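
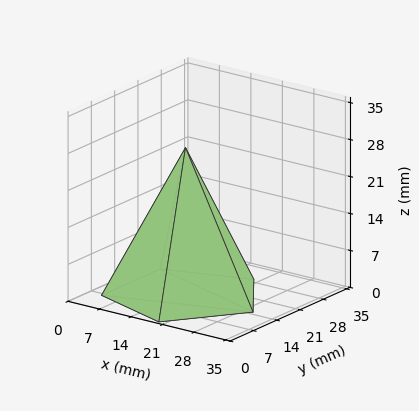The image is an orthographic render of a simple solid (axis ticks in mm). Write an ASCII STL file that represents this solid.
Reading the render: the shape is a regular 5-sided pyramid, base circumscribed radius ≈ 15 mm, apex at z ≈ 28 mm (dimensions read to the nearest mm from the axis ticks). For the STL, each face is triangulated and given an outward normal.

solid part
  facet normal 0.0000 0.0000 -1.0000
    outer loop
      vertex 2.865 23.817 0.000
      vertex 19.635 29.266 0.000
      vertex 30.000 15.000 0.000
    endloop
  endfacet
  facet normal 0.0000 0.0000 -1.0000
    outer loop
      vertex 2.865 6.183 0.000
      vertex 2.865 23.817 0.000
      vertex 30.000 15.000 0.000
    endloop
  endfacet
  facet normal 0.0000 0.0000 -1.0000
    outer loop
      vertex 19.635 0.734 0.000
      vertex 2.865 6.183 0.000
      vertex 30.000 15.000 0.000
    endloop
  endfacet
  facet normal 0.7423 0.5393 0.3977
    outer loop
      vertex 30.000 15.000 0.000
      vertex 19.635 29.266 0.000
      vertex 15.000 15.000 28.000
    endloop
  endfacet
  facet normal -0.2835 0.8726 0.3977
    outer loop
      vertex 19.635 29.266 0.000
      vertex 2.865 23.817 0.000
      vertex 15.000 15.000 28.000
    endloop
  endfacet
  facet normal -0.9175 0.0000 0.3977
    outer loop
      vertex 2.865 23.817 0.000
      vertex 2.865 6.183 0.000
      vertex 15.000 15.000 28.000
    endloop
  endfacet
  facet normal -0.2835 -0.8726 0.3977
    outer loop
      vertex 2.865 6.183 0.000
      vertex 19.635 0.734 0.000
      vertex 15.000 15.000 28.000
    endloop
  endfacet
  facet normal 0.7423 -0.5393 0.3977
    outer loop
      vertex 19.635 0.734 0.000
      vertex 30.000 15.000 0.000
      vertex 15.000 15.000 28.000
    endloop
  endfacet
endsolid part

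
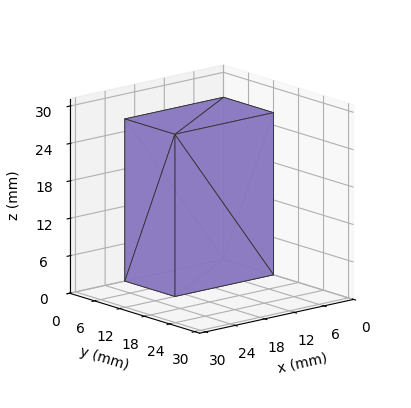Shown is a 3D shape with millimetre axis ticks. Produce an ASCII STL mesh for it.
Reading the render: the shape is a rectangular box, roughly 20 × 12 mm footprint and 26 mm tall (dimensions read to the nearest mm from the axis ticks). For the STL, each face is triangulated and given an outward normal.

solid part
  facet normal 0.0000 0.0000 -1.0000
    outer loop
      vertex 20.000 12.000 0.000
      vertex 20.000 0.000 0.000
      vertex 0.000 0.000 0.000
    endloop
  endfacet
  facet normal 0.0000 0.0000 -1.0000
    outer loop
      vertex 0.000 12.000 0.000
      vertex 20.000 12.000 0.000
      vertex 0.000 0.000 0.000
    endloop
  endfacet
  facet normal 0.0000 0.0000 1.0000
    outer loop
      vertex 0.000 0.000 26.000
      vertex 20.000 0.000 26.000
      vertex 20.000 12.000 26.000
    endloop
  endfacet
  facet normal 0.0000 0.0000 1.0000
    outer loop
      vertex 0.000 0.000 26.000
      vertex 20.000 12.000 26.000
      vertex 0.000 12.000 26.000
    endloop
  endfacet
  facet normal 0.0000 -1.0000 0.0000
    outer loop
      vertex 0.000 0.000 0.000
      vertex 20.000 0.000 0.000
      vertex 20.000 0.000 26.000
    endloop
  endfacet
  facet normal 0.0000 -1.0000 0.0000
    outer loop
      vertex 0.000 0.000 0.000
      vertex 20.000 0.000 26.000
      vertex 0.000 0.000 26.000
    endloop
  endfacet
  facet normal 0.0000 1.0000 0.0000
    outer loop
      vertex 20.000 12.000 26.000
      vertex 20.000 12.000 0.000
      vertex 0.000 12.000 0.000
    endloop
  endfacet
  facet normal 0.0000 1.0000 0.0000
    outer loop
      vertex 0.000 12.000 26.000
      vertex 20.000 12.000 26.000
      vertex 0.000 12.000 0.000
    endloop
  endfacet
  facet normal -1.0000 0.0000 0.0000
    outer loop
      vertex 0.000 12.000 26.000
      vertex 0.000 12.000 0.000
      vertex 0.000 0.000 0.000
    endloop
  endfacet
  facet normal -1.0000 0.0000 0.0000
    outer loop
      vertex 0.000 0.000 26.000
      vertex 0.000 12.000 26.000
      vertex 0.000 0.000 0.000
    endloop
  endfacet
  facet normal 1.0000 0.0000 0.0000
    outer loop
      vertex 20.000 0.000 0.000
      vertex 20.000 12.000 0.000
      vertex 20.000 12.000 26.000
    endloop
  endfacet
  facet normal 1.0000 0.0000 0.0000
    outer loop
      vertex 20.000 0.000 0.000
      vertex 20.000 12.000 26.000
      vertex 20.000 0.000 26.000
    endloop
  endfacet
endsolid part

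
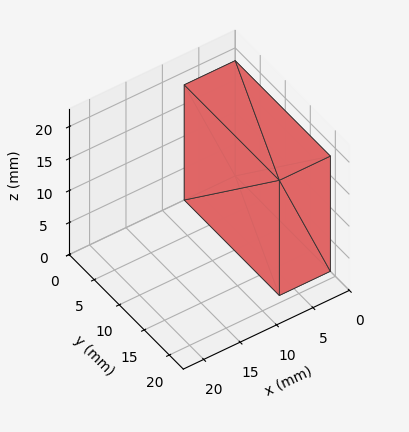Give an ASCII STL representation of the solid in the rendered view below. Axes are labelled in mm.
Reading the render: the shape is a rectangular box, roughly 7 × 19 mm footprint and 18 mm tall (dimensions read to the nearest mm from the axis ticks). For the STL, each face is triangulated and given an outward normal.

solid part
  facet normal 0.0000 0.0000 -1.0000
    outer loop
      vertex 7.0 19.0 0.0
      vertex 7.0 0.0 0.0
      vertex 0.0 0.0 0.0
    endloop
  endfacet
  facet normal 0.0000 0.0000 -1.0000
    outer loop
      vertex 0.0 19.0 0.0
      vertex 7.0 19.0 0.0
      vertex 0.0 0.0 0.0
    endloop
  endfacet
  facet normal 0.0000 0.0000 1.0000
    outer loop
      vertex 0.0 0.0 18.0
      vertex 7.0 0.0 18.0
      vertex 7.0 19.0 18.0
    endloop
  endfacet
  facet normal 0.0000 0.0000 1.0000
    outer loop
      vertex 0.0 0.0 18.0
      vertex 7.0 19.0 18.0
      vertex 0.0 19.0 18.0
    endloop
  endfacet
  facet normal 0.0000 -1.0000 0.0000
    outer loop
      vertex 0.0 0.0 0.0
      vertex 7.0 0.0 0.0
      vertex 7.0 0.0 18.0
    endloop
  endfacet
  facet normal 0.0000 -1.0000 0.0000
    outer loop
      vertex 0.0 0.0 0.0
      vertex 7.0 0.0 18.0
      vertex 0.0 0.0 18.0
    endloop
  endfacet
  facet normal 0.0000 1.0000 0.0000
    outer loop
      vertex 7.0 19.0 18.0
      vertex 7.0 19.0 0.0
      vertex 0.0 19.0 0.0
    endloop
  endfacet
  facet normal 0.0000 1.0000 0.0000
    outer loop
      vertex 0.0 19.0 18.0
      vertex 7.0 19.0 18.0
      vertex 0.0 19.0 0.0
    endloop
  endfacet
  facet normal -1.0000 0.0000 0.0000
    outer loop
      vertex 0.0 19.0 18.0
      vertex 0.0 19.0 0.0
      vertex 0.0 0.0 0.0
    endloop
  endfacet
  facet normal -1.0000 0.0000 0.0000
    outer loop
      vertex 0.0 0.0 18.0
      vertex 0.0 19.0 18.0
      vertex 0.0 0.0 0.0
    endloop
  endfacet
  facet normal 1.0000 0.0000 0.0000
    outer loop
      vertex 7.0 0.0 0.0
      vertex 7.0 19.0 0.0
      vertex 7.0 19.0 18.0
    endloop
  endfacet
  facet normal 1.0000 0.0000 0.0000
    outer loop
      vertex 7.0 0.0 0.0
      vertex 7.0 19.0 18.0
      vertex 7.0 0.0 18.0
    endloop
  endfacet
endsolid part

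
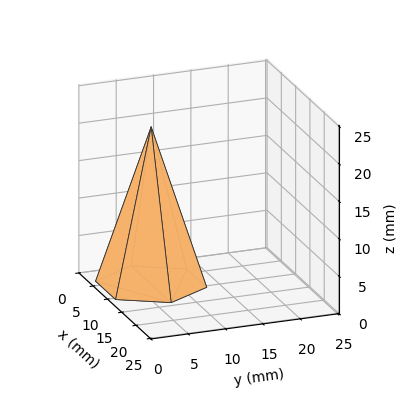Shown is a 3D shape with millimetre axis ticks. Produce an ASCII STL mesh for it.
Reading the render: the shape is a regular 6-sided pyramid, base circumscribed radius ≈ 7 mm, apex at z ≈ 21 mm (dimensions read to the nearest mm from the axis ticks). For the STL, each face is triangulated and given an outward normal.

solid part
  facet normal 0.0000 0.0000 -1.0000
    outer loop
      vertex 3.5 13.1 0.0
      vertex 10.5 13.1 0.0
      vertex 14.0 7.0 0.0
    endloop
  endfacet
  facet normal 0.0000 0.0000 -1.0000
    outer loop
      vertex 0.0 7.0 0.0
      vertex 3.5 13.1 0.0
      vertex 14.0 7.0 0.0
    endloop
  endfacet
  facet normal 0.0000 0.0000 -1.0000
    outer loop
      vertex 3.5 0.9 0.0
      vertex 0.0 7.0 0.0
      vertex 14.0 7.0 0.0
    endloop
  endfacet
  facet normal 0.0000 0.0000 -1.0000
    outer loop
      vertex 10.5 0.9 0.0
      vertex 3.5 0.9 0.0
      vertex 14.0 7.0 0.0
    endloop
  endfacet
  facet normal 0.8332 0.4781 0.2777
    outer loop
      vertex 14.0 7.0 0.0
      vertex 10.5 13.1 0.0
      vertex 7.0 7.0 21.0
    endloop
  endfacet
  facet normal 0.0000 0.9603 0.2789
    outer loop
      vertex 10.5 13.1 0.0
      vertex 3.5 13.1 0.0
      vertex 7.0 7.0 21.0
    endloop
  endfacet
  facet normal -0.8332 0.4781 0.2777
    outer loop
      vertex 3.5 13.1 0.0
      vertex 0.0 7.0 0.0
      vertex 7.0 7.0 21.0
    endloop
  endfacet
  facet normal -0.8332 -0.4781 0.2777
    outer loop
      vertex 0.0 7.0 0.0
      vertex 3.5 0.9 0.0
      vertex 7.0 7.0 21.0
    endloop
  endfacet
  facet normal 0.0000 -0.9603 0.2789
    outer loop
      vertex 3.5 0.9 0.0
      vertex 10.5 0.9 0.0
      vertex 7.0 7.0 21.0
    endloop
  endfacet
  facet normal 0.8332 -0.4781 0.2777
    outer loop
      vertex 10.5 0.9 0.0
      vertex 14.0 7.0 0.0
      vertex 7.0 7.0 21.0
    endloop
  endfacet
endsolid part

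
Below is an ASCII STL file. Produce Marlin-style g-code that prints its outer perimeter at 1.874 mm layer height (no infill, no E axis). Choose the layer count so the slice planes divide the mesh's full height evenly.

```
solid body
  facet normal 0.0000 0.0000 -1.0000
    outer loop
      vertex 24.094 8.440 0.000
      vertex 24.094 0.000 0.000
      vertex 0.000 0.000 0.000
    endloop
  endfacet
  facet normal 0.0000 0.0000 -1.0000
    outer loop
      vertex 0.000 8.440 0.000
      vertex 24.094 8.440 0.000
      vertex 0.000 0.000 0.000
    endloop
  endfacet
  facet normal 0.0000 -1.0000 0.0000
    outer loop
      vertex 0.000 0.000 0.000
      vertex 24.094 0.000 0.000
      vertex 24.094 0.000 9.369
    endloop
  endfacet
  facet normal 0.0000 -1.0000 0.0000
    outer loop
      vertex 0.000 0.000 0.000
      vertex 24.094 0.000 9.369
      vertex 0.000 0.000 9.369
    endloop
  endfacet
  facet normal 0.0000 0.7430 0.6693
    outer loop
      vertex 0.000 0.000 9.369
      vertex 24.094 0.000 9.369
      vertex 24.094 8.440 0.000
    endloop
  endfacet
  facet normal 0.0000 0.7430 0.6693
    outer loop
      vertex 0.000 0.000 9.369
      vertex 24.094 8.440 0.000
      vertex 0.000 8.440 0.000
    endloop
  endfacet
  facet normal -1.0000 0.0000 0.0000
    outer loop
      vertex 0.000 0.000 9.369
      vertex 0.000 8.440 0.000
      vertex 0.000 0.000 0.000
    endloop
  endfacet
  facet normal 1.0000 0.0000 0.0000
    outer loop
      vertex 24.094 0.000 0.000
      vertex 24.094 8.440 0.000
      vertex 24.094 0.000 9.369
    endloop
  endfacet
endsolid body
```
; perimeter-only toolpath
G21 ; units = mm
G90 ; absolute positioning
G28 ; home
; layer 1
G0 Z1.874
G0 X0.000 Y0.000
G1 X24.094 Y0.000
G1 X24.094 Y6.752
G1 X0.000 Y6.752
G1 X0.000 Y0.000
; layer 2
G0 Z3.748
G0 X0.000 Y0.000
G1 X24.094 Y0.000
G1 X24.094 Y5.064
G1 X0.000 Y5.064
G1 X0.000 Y0.000
; layer 3
G0 Z5.621
G0 X0.000 Y0.000
G1 X24.094 Y0.000
G1 X24.094 Y3.376
G1 X0.000 Y3.376
G1 X0.000 Y0.000
; layer 4
G0 Z7.495
G0 X0.000 Y0.000
G1 X24.094 Y0.000
G1 X24.094 Y1.688
G1 X0.000 Y1.688
G1 X0.000 Y0.000
M2 ; end

The solid is a wedge (ramp): 24.1 × 8.44 mm base, rising to 9.37 mm along the y=0 edge and sloping linearly to z=0 at y=8.44. Slicing at Δz = 1.874 mm — 5 equal slices spanning the solid's height, so layer i sits at z = i·h/5 — gives 4 non-empty perimeters. Each is a 4-segment closed polygon; G0 lifts to the layer z and rapids to the start vertex, then G1 traces the edges. The cross-section shrinks linearly with z (the slice at the apex is degenerate and omitted).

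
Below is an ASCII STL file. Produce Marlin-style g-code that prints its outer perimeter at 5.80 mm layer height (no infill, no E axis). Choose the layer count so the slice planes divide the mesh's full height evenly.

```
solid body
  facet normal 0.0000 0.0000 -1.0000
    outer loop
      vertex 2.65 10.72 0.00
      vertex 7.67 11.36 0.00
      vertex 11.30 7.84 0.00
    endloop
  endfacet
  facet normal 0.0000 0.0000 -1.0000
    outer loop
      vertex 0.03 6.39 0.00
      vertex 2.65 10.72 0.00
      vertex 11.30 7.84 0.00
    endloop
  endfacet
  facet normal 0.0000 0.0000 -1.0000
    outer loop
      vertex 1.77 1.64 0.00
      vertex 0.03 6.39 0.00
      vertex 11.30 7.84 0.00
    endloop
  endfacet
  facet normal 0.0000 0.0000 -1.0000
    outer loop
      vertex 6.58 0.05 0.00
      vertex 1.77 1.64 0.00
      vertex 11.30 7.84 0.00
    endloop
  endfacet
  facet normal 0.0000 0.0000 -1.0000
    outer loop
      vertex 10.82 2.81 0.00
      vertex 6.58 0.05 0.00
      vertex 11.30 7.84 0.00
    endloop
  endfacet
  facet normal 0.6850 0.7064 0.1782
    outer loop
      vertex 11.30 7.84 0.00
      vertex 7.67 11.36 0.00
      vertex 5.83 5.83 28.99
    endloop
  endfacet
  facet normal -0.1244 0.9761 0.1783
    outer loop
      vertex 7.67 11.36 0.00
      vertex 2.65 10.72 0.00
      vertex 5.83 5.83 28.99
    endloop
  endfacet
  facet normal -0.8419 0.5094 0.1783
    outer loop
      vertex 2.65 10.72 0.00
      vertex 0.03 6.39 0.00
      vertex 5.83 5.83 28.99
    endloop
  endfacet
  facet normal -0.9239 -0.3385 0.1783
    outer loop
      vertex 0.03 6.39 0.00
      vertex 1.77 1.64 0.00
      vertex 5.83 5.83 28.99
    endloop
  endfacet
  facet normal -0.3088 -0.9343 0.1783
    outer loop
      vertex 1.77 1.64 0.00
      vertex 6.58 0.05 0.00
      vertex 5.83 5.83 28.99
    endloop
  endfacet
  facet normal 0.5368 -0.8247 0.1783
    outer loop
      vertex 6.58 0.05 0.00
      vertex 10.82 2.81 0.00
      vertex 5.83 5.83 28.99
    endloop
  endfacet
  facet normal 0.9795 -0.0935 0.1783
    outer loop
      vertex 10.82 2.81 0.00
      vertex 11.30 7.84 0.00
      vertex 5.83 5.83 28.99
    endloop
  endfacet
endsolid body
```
; perimeter-only toolpath
G21 ; units = mm
G90 ; absolute positioning
G28 ; home
; layer 1
G0 Z5.80
G0 X10.21 Y7.44
G1 X7.30 Y10.25
G1 X3.29 Y9.74
G1 X1.19 Y6.28
G1 X2.58 Y2.48
G1 X6.43 Y1.21
G1 X9.82 Y3.41
G1 X10.21 Y7.44
; layer 2
G0 Z11.60
G0 X9.11 Y7.04
G1 X6.93 Y9.15
G1 X3.92 Y8.76
G1 X2.35 Y6.17
G1 X3.39 Y3.32
G1 X6.28 Y2.36
G1 X8.82 Y4.02
G1 X9.11 Y7.04
; layer 3
G0 Z17.39
G0 X8.02 Y6.63
G1 X6.57 Y8.04
G1 X4.56 Y7.79
G1 X3.51 Y6.05
G1 X4.21 Y4.15
G1 X6.13 Y3.52
G1 X7.83 Y4.62
G1 X8.02 Y6.63
; layer 4
G0 Z23.19
G0 X6.92 Y6.23
G1 X6.20 Y6.94
G1 X5.19 Y6.81
G1 X4.67 Y5.94
G1 X5.02 Y4.99
G1 X5.98 Y4.67
G1 X6.83 Y5.23
G1 X6.92 Y6.23
M2 ; end

The solid is a regular 7-sided pyramid, base circumscribed radius ≈ 5.83 mm, apex at z ≈ 29 mm. Slicing at Δz = 5.80 mm — 5 equal slices spanning the solid's height, so layer i sits at z = i·h/5 — gives 4 non-empty perimeters. Each is a 7-segment closed polygon; G0 lifts to the layer z and rapids to the start vertex, then G1 traces the edges. The cross-section shrinks linearly with z (the slice at the apex is degenerate and omitted).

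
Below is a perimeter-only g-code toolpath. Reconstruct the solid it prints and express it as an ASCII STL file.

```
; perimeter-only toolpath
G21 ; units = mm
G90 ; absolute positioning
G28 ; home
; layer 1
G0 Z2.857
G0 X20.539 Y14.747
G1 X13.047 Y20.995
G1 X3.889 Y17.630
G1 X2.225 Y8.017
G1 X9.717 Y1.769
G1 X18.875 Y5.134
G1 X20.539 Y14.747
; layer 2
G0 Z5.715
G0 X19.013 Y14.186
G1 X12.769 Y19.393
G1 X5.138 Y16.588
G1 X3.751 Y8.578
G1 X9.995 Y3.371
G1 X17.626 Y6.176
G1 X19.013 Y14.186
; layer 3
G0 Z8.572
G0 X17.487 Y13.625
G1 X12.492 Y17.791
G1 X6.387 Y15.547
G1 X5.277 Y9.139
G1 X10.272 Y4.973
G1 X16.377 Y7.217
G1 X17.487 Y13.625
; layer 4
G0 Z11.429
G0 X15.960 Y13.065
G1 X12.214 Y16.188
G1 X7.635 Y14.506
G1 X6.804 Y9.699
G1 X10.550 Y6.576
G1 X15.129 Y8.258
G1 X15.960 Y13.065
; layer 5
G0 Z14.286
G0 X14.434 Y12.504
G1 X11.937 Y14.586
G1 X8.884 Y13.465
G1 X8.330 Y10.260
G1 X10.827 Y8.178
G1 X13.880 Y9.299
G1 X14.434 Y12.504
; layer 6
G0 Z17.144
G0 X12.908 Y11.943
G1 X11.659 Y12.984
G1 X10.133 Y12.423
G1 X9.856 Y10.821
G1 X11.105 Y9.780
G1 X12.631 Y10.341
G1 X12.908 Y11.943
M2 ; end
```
solid part
  facet normal 0.0000 0.0000 -1.0000
    outer loop
      vertex 2.640 18.671 0.000
      vertex 13.324 22.597 0.000
      vertex 22.065 15.308 0.000
    endloop
  endfacet
  facet normal 0.0000 0.0000 -1.0000
    outer loop
      vertex 0.699 7.456 0.000
      vertex 2.640 18.671 0.000
      vertex 22.065 15.308 0.000
    endloop
  endfacet
  facet normal 0.0000 0.0000 -1.0000
    outer loop
      vertex 9.440 0.167 0.000
      vertex 0.699 7.456 0.000
      vertex 22.065 15.308 0.000
    endloop
  endfacet
  facet normal 0.0000 0.0000 -1.0000
    outer loop
      vertex 20.124 4.093 0.000
      vertex 9.440 0.167 0.000
      vertex 22.065 15.308 0.000
    endloop
  endfacet
  facet normal 0.5745 0.6889 0.4421
    outer loop
      vertex 22.065 15.308 0.000
      vertex 13.324 22.597 0.000
      vertex 11.382 11.382 20.001
    endloop
  endfacet
  facet normal -0.3094 0.8419 0.4421
    outer loop
      vertex 13.324 22.597 0.000
      vertex 2.640 18.671 0.000
      vertex 11.382 11.382 20.001
    endloop
  endfacet
  facet normal -0.8838 0.1530 0.4421
    outer loop
      vertex 2.640 18.671 0.000
      vertex 0.699 7.456 0.000
      vertex 11.382 11.382 20.001
    endloop
  endfacet
  facet normal -0.5745 -0.6889 0.4421
    outer loop
      vertex 0.699 7.456 0.000
      vertex 9.440 0.167 0.000
      vertex 11.382 11.382 20.001
    endloop
  endfacet
  facet normal 0.3094 -0.8419 0.4421
    outer loop
      vertex 9.440 0.167 0.000
      vertex 20.124 4.093 0.000
      vertex 11.382 11.382 20.001
    endloop
  endfacet
  facet normal 0.8838 -0.1530 0.4421
    outer loop
      vertex 20.124 4.093 0.000
      vertex 22.065 15.308 0.000
      vertex 11.382 11.382 20.001
    endloop
  endfacet
endsolid part

The G0 Z moves step by Δz≈2.857 mm. The G1 loops shrink linearly with z, so the solid tapers from its base footprint up to z≈20. Closing with a flat bottom cap and the tapered top and triangulating gives 10 facets — a regular 6-sided pyramid, base circumscribed radius ≈ 11.4 mm, apex at z ≈ 20 mm.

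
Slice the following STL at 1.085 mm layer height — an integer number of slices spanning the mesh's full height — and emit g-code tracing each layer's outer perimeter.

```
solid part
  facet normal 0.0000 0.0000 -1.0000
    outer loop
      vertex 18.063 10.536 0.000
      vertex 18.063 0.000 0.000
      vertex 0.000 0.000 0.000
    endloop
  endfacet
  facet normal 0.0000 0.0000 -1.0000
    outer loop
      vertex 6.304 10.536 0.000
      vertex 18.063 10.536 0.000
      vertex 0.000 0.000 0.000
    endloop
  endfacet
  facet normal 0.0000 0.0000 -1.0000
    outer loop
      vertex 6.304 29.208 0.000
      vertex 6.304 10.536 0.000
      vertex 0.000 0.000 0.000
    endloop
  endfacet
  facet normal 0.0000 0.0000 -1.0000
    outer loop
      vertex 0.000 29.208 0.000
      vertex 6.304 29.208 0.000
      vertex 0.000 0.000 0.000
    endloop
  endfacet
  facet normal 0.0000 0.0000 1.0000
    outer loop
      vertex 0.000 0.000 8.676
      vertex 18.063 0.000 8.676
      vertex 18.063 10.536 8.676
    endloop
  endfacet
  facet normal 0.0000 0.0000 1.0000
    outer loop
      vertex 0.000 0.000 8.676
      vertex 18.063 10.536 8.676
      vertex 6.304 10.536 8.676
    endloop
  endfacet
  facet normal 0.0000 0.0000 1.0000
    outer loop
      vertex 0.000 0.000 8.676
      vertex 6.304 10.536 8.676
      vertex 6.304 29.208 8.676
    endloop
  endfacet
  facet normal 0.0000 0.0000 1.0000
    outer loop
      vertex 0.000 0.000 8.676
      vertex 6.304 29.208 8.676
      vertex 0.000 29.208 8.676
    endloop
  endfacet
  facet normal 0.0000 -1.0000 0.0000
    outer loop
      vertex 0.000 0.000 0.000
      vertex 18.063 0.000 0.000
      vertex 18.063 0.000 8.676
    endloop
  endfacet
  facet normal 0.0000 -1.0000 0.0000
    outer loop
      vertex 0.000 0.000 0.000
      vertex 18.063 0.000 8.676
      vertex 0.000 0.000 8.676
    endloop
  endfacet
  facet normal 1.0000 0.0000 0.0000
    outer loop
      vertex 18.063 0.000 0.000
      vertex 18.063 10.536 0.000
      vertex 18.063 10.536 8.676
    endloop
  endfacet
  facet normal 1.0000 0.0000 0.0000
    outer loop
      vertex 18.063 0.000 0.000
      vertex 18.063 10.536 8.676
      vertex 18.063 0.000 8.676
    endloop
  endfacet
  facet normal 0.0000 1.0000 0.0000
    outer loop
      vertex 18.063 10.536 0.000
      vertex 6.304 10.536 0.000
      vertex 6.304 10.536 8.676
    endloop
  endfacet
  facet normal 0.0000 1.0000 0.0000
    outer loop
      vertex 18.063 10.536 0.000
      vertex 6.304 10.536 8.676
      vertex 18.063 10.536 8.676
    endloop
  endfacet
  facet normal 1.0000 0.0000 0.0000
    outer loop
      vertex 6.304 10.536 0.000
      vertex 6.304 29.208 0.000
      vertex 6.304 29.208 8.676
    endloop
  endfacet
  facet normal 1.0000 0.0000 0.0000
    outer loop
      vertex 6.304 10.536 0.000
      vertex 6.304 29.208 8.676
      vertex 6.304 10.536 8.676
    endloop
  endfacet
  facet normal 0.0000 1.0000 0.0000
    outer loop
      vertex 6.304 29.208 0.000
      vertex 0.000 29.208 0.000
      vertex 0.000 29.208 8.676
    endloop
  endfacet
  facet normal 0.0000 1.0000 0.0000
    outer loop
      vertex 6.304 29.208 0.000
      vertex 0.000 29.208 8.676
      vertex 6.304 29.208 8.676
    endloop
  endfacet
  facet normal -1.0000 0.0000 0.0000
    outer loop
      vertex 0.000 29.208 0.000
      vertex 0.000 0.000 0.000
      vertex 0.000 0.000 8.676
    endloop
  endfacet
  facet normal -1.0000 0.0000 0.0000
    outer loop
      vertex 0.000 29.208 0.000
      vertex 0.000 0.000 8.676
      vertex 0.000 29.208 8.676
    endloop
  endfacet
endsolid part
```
; perimeter-only toolpath
G21 ; units = mm
G90 ; absolute positioning
G28 ; home
; layer 1
G0 Z1.085
G0 X0.000 Y0.000
G1 X18.063 Y0.000
G1 X18.063 Y10.536
G1 X6.304 Y10.536
G1 X6.304 Y29.208
G1 X0.000 Y29.208
G1 X0.000 Y0.000
; layer 2
G0 Z2.169
G0 X0.000 Y0.000
G1 X18.063 Y0.000
G1 X18.063 Y10.536
G1 X6.304 Y10.536
G1 X6.304 Y29.208
G1 X0.000 Y29.208
G1 X0.000 Y0.000
; layer 3
G0 Z3.253
G0 X0.000 Y0.000
G1 X18.063 Y0.000
G1 X18.063 Y10.536
G1 X6.304 Y10.536
G1 X6.304 Y29.208
G1 X0.000 Y29.208
G1 X0.000 Y0.000
; layer 4
G0 Z4.338
G0 X0.000 Y0.000
G1 X18.063 Y0.000
G1 X18.063 Y10.536
G1 X6.304 Y10.536
G1 X6.304 Y29.208
G1 X0.000 Y29.208
G1 X0.000 Y0.000
; layer 5
G0 Z5.423
G0 X0.000 Y0.000
G1 X18.063 Y0.000
G1 X18.063 Y10.536
G1 X6.304 Y10.536
G1 X6.304 Y29.208
G1 X0.000 Y29.208
G1 X0.000 Y0.000
; layer 6
G0 Z6.507
G0 X0.000 Y0.000
G1 X18.063 Y0.000
G1 X18.063 Y10.536
G1 X6.304 Y10.536
G1 X6.304 Y29.208
G1 X0.000 Y29.208
G1 X0.000 Y0.000
; layer 7
G0 Z7.591
G0 X0.000 Y0.000
G1 X18.063 Y0.000
G1 X18.063 Y10.536
G1 X6.304 Y10.536
G1 X6.304 Y29.208
G1 X0.000 Y29.208
G1 X0.000 Y0.000
; layer 8
G0 Z8.676
G0 X0.000 Y0.000
G1 X18.063 Y0.000
G1 X18.063 Y10.536
G1 X6.304 Y10.536
G1 X6.304 Y29.208
G1 X0.000 Y29.208
G1 X0.000 Y0.000
M2 ; end

The solid is an L-shaped prism: outer 18.1 × 29.2 mm, arm thicknesses ≈ 10.5 mm (horizontal) and 6.3 mm (vertical), extruded 8.68 mm in z. Slicing at Δz = 1.085 mm — 8 equal slices spanning the solid's height, so layer i sits at z = i·h/8 — gives 8 non-empty perimeters. Each is a 6-segment closed polygon; G0 lifts to the layer z and rapids to the start vertex, then G1 traces the edges.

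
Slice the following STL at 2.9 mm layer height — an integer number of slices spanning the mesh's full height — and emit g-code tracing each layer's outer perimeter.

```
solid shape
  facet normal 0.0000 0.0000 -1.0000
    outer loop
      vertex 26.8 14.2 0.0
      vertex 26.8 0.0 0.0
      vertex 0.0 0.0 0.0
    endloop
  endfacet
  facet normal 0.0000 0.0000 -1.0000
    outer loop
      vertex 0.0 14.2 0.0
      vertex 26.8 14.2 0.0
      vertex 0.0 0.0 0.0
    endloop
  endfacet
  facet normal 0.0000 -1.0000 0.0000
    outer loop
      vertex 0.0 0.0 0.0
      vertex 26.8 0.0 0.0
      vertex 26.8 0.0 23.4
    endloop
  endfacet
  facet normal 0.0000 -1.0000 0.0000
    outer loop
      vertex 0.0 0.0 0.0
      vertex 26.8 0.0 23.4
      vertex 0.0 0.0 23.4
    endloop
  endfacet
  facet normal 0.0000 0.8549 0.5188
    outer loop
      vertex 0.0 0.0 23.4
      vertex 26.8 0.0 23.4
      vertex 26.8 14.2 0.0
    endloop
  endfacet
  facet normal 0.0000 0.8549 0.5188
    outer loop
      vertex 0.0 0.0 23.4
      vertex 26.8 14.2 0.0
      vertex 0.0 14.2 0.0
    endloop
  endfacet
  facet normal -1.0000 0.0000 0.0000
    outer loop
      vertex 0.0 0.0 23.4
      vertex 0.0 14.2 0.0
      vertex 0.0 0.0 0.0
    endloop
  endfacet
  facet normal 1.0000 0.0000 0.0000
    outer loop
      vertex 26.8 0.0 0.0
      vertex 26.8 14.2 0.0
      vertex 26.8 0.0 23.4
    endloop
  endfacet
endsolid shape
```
; perimeter-only toolpath
G21 ; units = mm
G90 ; absolute positioning
G28 ; home
; layer 1
G0 Z2.9
G0 X0.0 Y0.0
G1 X26.8 Y0.0
G1 X26.8 Y12.4
G1 X0.0 Y12.4
G1 X0.0 Y0.0
; layer 2
G0 Z5.8
G0 X0.0 Y0.0
G1 X26.8 Y0.0
G1 X26.8 Y10.6
G1 X0.0 Y10.6
G1 X0.0 Y0.0
; layer 3
G0 Z8.8
G0 X0.0 Y0.0
G1 X26.8 Y0.0
G1 X26.8 Y8.9
G1 X0.0 Y8.9
G1 X0.0 Y0.0
; layer 4
G0 Z11.7
G0 X0.0 Y0.0
G1 X26.8 Y0.0
G1 X26.8 Y7.1
G1 X0.0 Y7.1
G1 X0.0 Y0.0
; layer 5
G0 Z14.6
G0 X0.0 Y0.0
G1 X26.8 Y0.0
G1 X26.8 Y5.3
G1 X0.0 Y5.3
G1 X0.0 Y0.0
; layer 6
G0 Z17.5
G0 X0.0 Y0.0
G1 X26.8 Y0.0
G1 X26.8 Y3.6
G1 X0.0 Y3.6
G1 X0.0 Y0.0
; layer 7
G0 Z20.5
G0 X0.0 Y0.0
G1 X26.8 Y0.0
G1 X26.8 Y1.8
G1 X0.0 Y1.8
G1 X0.0 Y0.0
M2 ; end

The solid is a wedge (ramp): 26.8 × 14.2 mm base, rising to 23.4 mm along the y=0 edge and sloping linearly to z=0 at y=14.2. Slicing at Δz = 2.9 mm — 8 equal slices spanning the solid's height, so layer i sits at z = i·h/8 — gives 7 non-empty perimeters. Each is a 4-segment closed polygon; G0 lifts to the layer z and rapids to the start vertex, then G1 traces the edges. The cross-section shrinks linearly with z (the slice at the apex is degenerate and omitted).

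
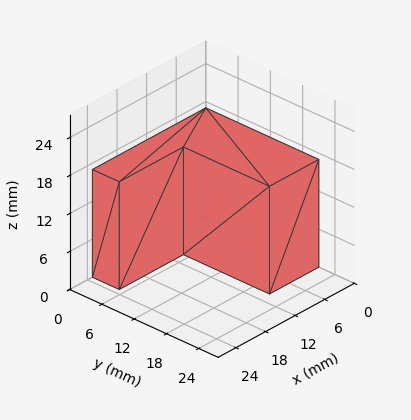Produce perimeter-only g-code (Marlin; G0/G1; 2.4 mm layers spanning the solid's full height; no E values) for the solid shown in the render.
Reading the render: the shape is an L-shaped prism: outer 23 × 21 mm, arm thicknesses ≈ 5 mm (horizontal) and 10 mm (vertical), extruded 17 mm in z (dimensions read to the nearest mm from the axis ticks). For the g-code, the solid's height is divided into equal slices at the stated Δz and each level perimeter traced with G1 moves after a G0 lift.

; perimeter-only toolpath
G21 ; units = mm
G90 ; absolute positioning
G28 ; home
; layer 1
G0 Z2.4
G0 X0.0 Y0.0
G1 X23.0 Y0.0
G1 X23.0 Y5.0
G1 X10.0 Y5.0
G1 X10.0 Y21.0
G1 X0.0 Y21.0
G1 X0.0 Y0.0
; layer 2
G0 Z4.9
G0 X0.0 Y0.0
G1 X23.0 Y0.0
G1 X23.0 Y5.0
G1 X10.0 Y5.0
G1 X10.0 Y21.0
G1 X0.0 Y21.0
G1 X0.0 Y0.0
; layer 3
G0 Z7.3
G0 X0.0 Y0.0
G1 X23.0 Y0.0
G1 X23.0 Y5.0
G1 X10.0 Y5.0
G1 X10.0 Y21.0
G1 X0.0 Y21.0
G1 X0.0 Y0.0
; layer 4
G0 Z9.7
G0 X0.0 Y0.0
G1 X23.0 Y0.0
G1 X23.0 Y5.0
G1 X10.0 Y5.0
G1 X10.0 Y21.0
G1 X0.0 Y21.0
G1 X0.0 Y0.0
; layer 5
G0 Z12.1
G0 X0.0 Y0.0
G1 X23.0 Y0.0
G1 X23.0 Y5.0
G1 X10.0 Y5.0
G1 X10.0 Y21.0
G1 X0.0 Y21.0
G1 X0.0 Y0.0
; layer 6
G0 Z14.6
G0 X0.0 Y0.0
G1 X23.0 Y0.0
G1 X23.0 Y5.0
G1 X10.0 Y5.0
G1 X10.0 Y21.0
G1 X0.0 Y21.0
G1 X0.0 Y0.0
; layer 7
G0 Z17.0
G0 X0.0 Y0.0
G1 X23.0 Y0.0
G1 X23.0 Y5.0
G1 X10.0 Y5.0
G1 X10.0 Y21.0
G1 X0.0 Y21.0
G1 X0.0 Y0.0
M2 ; end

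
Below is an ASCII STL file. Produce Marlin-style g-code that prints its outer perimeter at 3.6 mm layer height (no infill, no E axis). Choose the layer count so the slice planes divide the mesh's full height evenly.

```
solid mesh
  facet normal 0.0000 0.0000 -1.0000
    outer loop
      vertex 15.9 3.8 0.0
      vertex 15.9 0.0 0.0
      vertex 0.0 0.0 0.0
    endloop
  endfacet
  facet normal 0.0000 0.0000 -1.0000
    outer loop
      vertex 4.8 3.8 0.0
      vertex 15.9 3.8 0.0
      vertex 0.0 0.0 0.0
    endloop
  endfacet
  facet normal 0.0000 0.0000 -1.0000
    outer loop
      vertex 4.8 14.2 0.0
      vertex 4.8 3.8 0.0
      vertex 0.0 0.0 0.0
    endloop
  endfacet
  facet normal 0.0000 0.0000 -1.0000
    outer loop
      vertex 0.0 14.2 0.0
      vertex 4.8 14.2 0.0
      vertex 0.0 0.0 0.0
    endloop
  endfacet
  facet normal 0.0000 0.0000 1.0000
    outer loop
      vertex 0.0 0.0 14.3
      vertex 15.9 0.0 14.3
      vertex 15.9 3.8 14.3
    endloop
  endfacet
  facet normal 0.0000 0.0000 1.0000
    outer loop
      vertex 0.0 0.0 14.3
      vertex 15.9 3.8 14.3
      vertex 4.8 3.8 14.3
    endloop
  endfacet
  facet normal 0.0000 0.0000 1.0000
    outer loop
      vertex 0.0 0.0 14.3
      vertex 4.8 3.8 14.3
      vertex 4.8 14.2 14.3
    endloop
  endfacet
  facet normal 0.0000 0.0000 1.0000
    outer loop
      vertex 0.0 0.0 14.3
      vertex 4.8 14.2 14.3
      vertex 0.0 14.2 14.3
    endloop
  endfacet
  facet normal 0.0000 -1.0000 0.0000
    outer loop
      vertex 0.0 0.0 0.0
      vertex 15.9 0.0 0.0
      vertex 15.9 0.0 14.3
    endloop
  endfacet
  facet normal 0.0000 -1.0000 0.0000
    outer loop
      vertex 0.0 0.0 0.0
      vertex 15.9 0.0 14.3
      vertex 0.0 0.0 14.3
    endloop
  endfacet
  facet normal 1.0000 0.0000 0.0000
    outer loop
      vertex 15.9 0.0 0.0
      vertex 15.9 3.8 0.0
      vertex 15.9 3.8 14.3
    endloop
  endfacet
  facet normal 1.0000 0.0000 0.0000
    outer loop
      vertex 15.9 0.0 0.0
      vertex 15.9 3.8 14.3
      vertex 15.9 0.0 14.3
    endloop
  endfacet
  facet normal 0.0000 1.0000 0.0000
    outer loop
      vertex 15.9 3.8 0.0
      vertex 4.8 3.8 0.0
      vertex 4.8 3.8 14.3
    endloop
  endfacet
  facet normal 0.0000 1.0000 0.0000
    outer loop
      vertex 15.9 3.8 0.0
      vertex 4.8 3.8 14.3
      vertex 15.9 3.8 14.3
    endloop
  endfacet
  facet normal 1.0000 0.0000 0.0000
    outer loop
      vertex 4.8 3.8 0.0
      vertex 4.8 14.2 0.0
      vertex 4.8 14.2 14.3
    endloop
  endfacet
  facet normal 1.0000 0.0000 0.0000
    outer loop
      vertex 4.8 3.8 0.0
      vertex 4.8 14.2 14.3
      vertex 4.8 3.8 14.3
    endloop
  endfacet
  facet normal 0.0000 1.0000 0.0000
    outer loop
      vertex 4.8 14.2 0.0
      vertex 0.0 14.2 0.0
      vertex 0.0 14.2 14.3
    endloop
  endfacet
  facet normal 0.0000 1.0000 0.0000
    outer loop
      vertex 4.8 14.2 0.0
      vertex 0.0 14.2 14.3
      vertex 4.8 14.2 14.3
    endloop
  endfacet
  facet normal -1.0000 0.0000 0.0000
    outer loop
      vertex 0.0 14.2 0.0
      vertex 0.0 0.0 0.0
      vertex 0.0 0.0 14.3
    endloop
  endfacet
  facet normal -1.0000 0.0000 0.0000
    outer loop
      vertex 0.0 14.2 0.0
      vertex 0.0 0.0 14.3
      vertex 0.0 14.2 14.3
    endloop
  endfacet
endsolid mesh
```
; perimeter-only toolpath
G21 ; units = mm
G90 ; absolute positioning
G28 ; home
; layer 1
G0 Z3.6
G0 X0.0 Y0.0
G1 X15.9 Y0.0
G1 X15.9 Y3.8
G1 X4.8 Y3.8
G1 X4.8 Y14.2
G1 X0.0 Y14.2
G1 X0.0 Y0.0
; layer 2
G0 Z7.2
G0 X0.0 Y0.0
G1 X15.9 Y0.0
G1 X15.9 Y3.8
G1 X4.8 Y3.8
G1 X4.8 Y14.2
G1 X0.0 Y14.2
G1 X0.0 Y0.0
; layer 3
G0 Z10.7
G0 X0.0 Y0.0
G1 X15.9 Y0.0
G1 X15.9 Y3.8
G1 X4.8 Y3.8
G1 X4.8 Y14.2
G1 X0.0 Y14.2
G1 X0.0 Y0.0
; layer 4
G0 Z14.3
G0 X0.0 Y0.0
G1 X15.9 Y0.0
G1 X15.9 Y3.8
G1 X4.8 Y3.8
G1 X4.8 Y14.2
G1 X0.0 Y14.2
G1 X0.0 Y0.0
M2 ; end

The solid is an L-shaped prism: outer 15.9 × 14.2 mm, arm thicknesses ≈ 3.8 mm (horizontal) and 4.8 mm (vertical), extruded 14.3 mm in z. Slicing at Δz = 3.6 mm — 4 equal slices spanning the solid's height, so layer i sits at z = i·h/4 — gives 4 non-empty perimeters. Each is a 6-segment closed polygon; G0 lifts to the layer z and rapids to the start vertex, then G1 traces the edges.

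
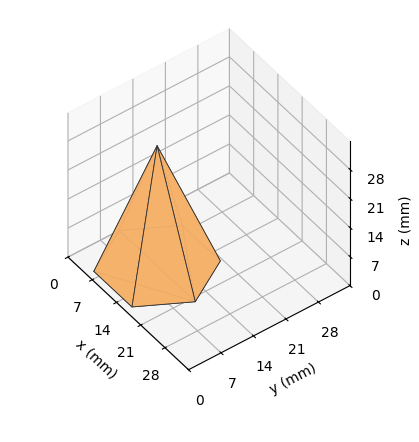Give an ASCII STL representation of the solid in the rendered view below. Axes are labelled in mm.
Reading the render: the shape is a regular 6-sided pyramid, base circumscribed radius ≈ 11 mm, apex at z ≈ 29 mm (dimensions read to the nearest mm from the axis ticks). For the STL, each face is triangulated and given an outward normal.

solid part
  facet normal 0.0000 0.0000 -1.0000
    outer loop
      vertex 5.500 20.526 0.000
      vertex 16.500 20.526 0.000
      vertex 22.000 11.000 0.000
    endloop
  endfacet
  facet normal 0.0000 0.0000 -1.0000
    outer loop
      vertex 0.000 11.000 0.000
      vertex 5.500 20.526 0.000
      vertex 22.000 11.000 0.000
    endloop
  endfacet
  facet normal 0.0000 0.0000 -1.0000
    outer loop
      vertex 5.500 1.474 0.000
      vertex 0.000 11.000 0.000
      vertex 22.000 11.000 0.000
    endloop
  endfacet
  facet normal 0.0000 0.0000 -1.0000
    outer loop
      vertex 16.500 1.474 0.000
      vertex 5.500 1.474 0.000
      vertex 22.000 11.000 0.000
    endloop
  endfacet
  facet normal 0.8228 0.4750 0.3121
    outer loop
      vertex 22.000 11.000 0.000
      vertex 16.500 20.526 0.000
      vertex 11.000 11.000 29.000
    endloop
  endfacet
  facet normal 0.0000 0.9501 0.3121
    outer loop
      vertex 16.500 20.526 0.000
      vertex 5.500 20.526 0.000
      vertex 11.000 11.000 29.000
    endloop
  endfacet
  facet normal -0.8228 0.4750 0.3121
    outer loop
      vertex 5.500 20.526 0.000
      vertex 0.000 11.000 0.000
      vertex 11.000 11.000 29.000
    endloop
  endfacet
  facet normal -0.8228 -0.4750 0.3121
    outer loop
      vertex 0.000 11.000 0.000
      vertex 5.500 1.474 0.000
      vertex 11.000 11.000 29.000
    endloop
  endfacet
  facet normal 0.0000 -0.9501 0.3121
    outer loop
      vertex 5.500 1.474 0.000
      vertex 16.500 1.474 0.000
      vertex 11.000 11.000 29.000
    endloop
  endfacet
  facet normal 0.8228 -0.4750 0.3121
    outer loop
      vertex 16.500 1.474 0.000
      vertex 22.000 11.000 0.000
      vertex 11.000 11.000 29.000
    endloop
  endfacet
endsolid part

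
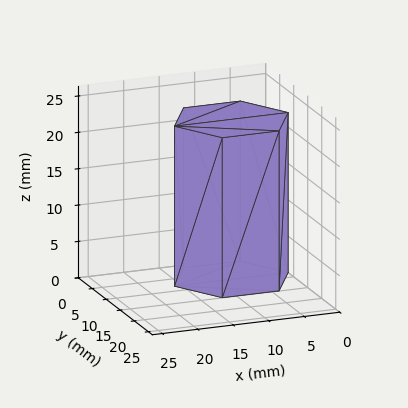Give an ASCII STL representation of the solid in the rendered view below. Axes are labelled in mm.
Reading the render: the shape is a regular 6-sided prism (a cylinder approximated with 6 flat sides), circumscribed radius ≈ 8 mm, height ≈ 22 mm (dimensions read to the nearest mm from the axis ticks). For the STL, each face is triangulated and given an outward normal.

solid part
  facet normal 0.0000 0.0000 -1.0000
    outer loop
      vertex 4.0 14.9 0.0
      vertex 12.0 14.9 0.0
      vertex 16.0 8.0 0.0
    endloop
  endfacet
  facet normal 0.0000 0.0000 -1.0000
    outer loop
      vertex 0.0 8.0 0.0
      vertex 4.0 14.9 0.0
      vertex 16.0 8.0 0.0
    endloop
  endfacet
  facet normal 0.0000 0.0000 -1.0000
    outer loop
      vertex 4.0 1.1 0.0
      vertex 0.0 8.0 0.0
      vertex 16.0 8.0 0.0
    endloop
  endfacet
  facet normal 0.0000 0.0000 -1.0000
    outer loop
      vertex 12.0 1.1 0.0
      vertex 4.0 1.1 0.0
      vertex 16.0 8.0 0.0
    endloop
  endfacet
  facet normal 0.0000 0.0000 1.0000
    outer loop
      vertex 16.0 8.0 22.0
      vertex 12.0 14.9 22.0
      vertex 4.0 14.9 22.0
    endloop
  endfacet
  facet normal 0.0000 0.0000 1.0000
    outer loop
      vertex 16.0 8.0 22.0
      vertex 4.0 14.9 22.0
      vertex 0.0 8.0 22.0
    endloop
  endfacet
  facet normal 0.0000 0.0000 1.0000
    outer loop
      vertex 16.0 8.0 22.0
      vertex 0.0 8.0 22.0
      vertex 4.0 1.1 22.0
    endloop
  endfacet
  facet normal 0.0000 0.0000 1.0000
    outer loop
      vertex 16.0 8.0 22.0
      vertex 4.0 1.1 22.0
      vertex 12.0 1.1 22.0
    endloop
  endfacet
  facet normal 0.8651 0.5015 0.0000
    outer loop
      vertex 16.0 8.0 0.0
      vertex 12.0 14.9 0.0
      vertex 12.0 14.9 22.0
    endloop
  endfacet
  facet normal 0.8651 0.5015 0.0000
    outer loop
      vertex 16.0 8.0 0.0
      vertex 12.0 14.9 22.0
      vertex 16.0 8.0 22.0
    endloop
  endfacet
  facet normal 0.0000 1.0000 0.0000
    outer loop
      vertex 12.0 14.9 0.0
      vertex 4.0 14.9 0.0
      vertex 4.0 14.9 22.0
    endloop
  endfacet
  facet normal 0.0000 1.0000 0.0000
    outer loop
      vertex 12.0 14.9 0.0
      vertex 4.0 14.9 22.0
      vertex 12.0 14.9 22.0
    endloop
  endfacet
  facet normal -0.8651 0.5015 0.0000
    outer loop
      vertex 4.0 14.9 0.0
      vertex 0.0 8.0 0.0
      vertex 0.0 8.0 22.0
    endloop
  endfacet
  facet normal -0.8651 0.5015 0.0000
    outer loop
      vertex 4.0 14.9 0.0
      vertex 0.0 8.0 22.0
      vertex 4.0 14.9 22.0
    endloop
  endfacet
  facet normal -0.8651 -0.5015 0.0000
    outer loop
      vertex 0.0 8.0 0.0
      vertex 4.0 1.1 0.0
      vertex 4.0 1.1 22.0
    endloop
  endfacet
  facet normal -0.8651 -0.5015 0.0000
    outer loop
      vertex 0.0 8.0 0.0
      vertex 4.0 1.1 22.0
      vertex 0.0 8.0 22.0
    endloop
  endfacet
  facet normal 0.0000 -1.0000 0.0000
    outer loop
      vertex 4.0 1.1 0.0
      vertex 12.0 1.1 0.0
      vertex 12.0 1.1 22.0
    endloop
  endfacet
  facet normal 0.0000 -1.0000 0.0000
    outer loop
      vertex 4.0 1.1 0.0
      vertex 12.0 1.1 22.0
      vertex 4.0 1.1 22.0
    endloop
  endfacet
  facet normal 0.8651 -0.5015 0.0000
    outer loop
      vertex 12.0 1.1 0.0
      vertex 16.0 8.0 0.0
      vertex 16.0 8.0 22.0
    endloop
  endfacet
  facet normal 0.8651 -0.5015 0.0000
    outer loop
      vertex 12.0 1.1 0.0
      vertex 16.0 8.0 22.0
      vertex 12.0 1.1 22.0
    endloop
  endfacet
endsolid part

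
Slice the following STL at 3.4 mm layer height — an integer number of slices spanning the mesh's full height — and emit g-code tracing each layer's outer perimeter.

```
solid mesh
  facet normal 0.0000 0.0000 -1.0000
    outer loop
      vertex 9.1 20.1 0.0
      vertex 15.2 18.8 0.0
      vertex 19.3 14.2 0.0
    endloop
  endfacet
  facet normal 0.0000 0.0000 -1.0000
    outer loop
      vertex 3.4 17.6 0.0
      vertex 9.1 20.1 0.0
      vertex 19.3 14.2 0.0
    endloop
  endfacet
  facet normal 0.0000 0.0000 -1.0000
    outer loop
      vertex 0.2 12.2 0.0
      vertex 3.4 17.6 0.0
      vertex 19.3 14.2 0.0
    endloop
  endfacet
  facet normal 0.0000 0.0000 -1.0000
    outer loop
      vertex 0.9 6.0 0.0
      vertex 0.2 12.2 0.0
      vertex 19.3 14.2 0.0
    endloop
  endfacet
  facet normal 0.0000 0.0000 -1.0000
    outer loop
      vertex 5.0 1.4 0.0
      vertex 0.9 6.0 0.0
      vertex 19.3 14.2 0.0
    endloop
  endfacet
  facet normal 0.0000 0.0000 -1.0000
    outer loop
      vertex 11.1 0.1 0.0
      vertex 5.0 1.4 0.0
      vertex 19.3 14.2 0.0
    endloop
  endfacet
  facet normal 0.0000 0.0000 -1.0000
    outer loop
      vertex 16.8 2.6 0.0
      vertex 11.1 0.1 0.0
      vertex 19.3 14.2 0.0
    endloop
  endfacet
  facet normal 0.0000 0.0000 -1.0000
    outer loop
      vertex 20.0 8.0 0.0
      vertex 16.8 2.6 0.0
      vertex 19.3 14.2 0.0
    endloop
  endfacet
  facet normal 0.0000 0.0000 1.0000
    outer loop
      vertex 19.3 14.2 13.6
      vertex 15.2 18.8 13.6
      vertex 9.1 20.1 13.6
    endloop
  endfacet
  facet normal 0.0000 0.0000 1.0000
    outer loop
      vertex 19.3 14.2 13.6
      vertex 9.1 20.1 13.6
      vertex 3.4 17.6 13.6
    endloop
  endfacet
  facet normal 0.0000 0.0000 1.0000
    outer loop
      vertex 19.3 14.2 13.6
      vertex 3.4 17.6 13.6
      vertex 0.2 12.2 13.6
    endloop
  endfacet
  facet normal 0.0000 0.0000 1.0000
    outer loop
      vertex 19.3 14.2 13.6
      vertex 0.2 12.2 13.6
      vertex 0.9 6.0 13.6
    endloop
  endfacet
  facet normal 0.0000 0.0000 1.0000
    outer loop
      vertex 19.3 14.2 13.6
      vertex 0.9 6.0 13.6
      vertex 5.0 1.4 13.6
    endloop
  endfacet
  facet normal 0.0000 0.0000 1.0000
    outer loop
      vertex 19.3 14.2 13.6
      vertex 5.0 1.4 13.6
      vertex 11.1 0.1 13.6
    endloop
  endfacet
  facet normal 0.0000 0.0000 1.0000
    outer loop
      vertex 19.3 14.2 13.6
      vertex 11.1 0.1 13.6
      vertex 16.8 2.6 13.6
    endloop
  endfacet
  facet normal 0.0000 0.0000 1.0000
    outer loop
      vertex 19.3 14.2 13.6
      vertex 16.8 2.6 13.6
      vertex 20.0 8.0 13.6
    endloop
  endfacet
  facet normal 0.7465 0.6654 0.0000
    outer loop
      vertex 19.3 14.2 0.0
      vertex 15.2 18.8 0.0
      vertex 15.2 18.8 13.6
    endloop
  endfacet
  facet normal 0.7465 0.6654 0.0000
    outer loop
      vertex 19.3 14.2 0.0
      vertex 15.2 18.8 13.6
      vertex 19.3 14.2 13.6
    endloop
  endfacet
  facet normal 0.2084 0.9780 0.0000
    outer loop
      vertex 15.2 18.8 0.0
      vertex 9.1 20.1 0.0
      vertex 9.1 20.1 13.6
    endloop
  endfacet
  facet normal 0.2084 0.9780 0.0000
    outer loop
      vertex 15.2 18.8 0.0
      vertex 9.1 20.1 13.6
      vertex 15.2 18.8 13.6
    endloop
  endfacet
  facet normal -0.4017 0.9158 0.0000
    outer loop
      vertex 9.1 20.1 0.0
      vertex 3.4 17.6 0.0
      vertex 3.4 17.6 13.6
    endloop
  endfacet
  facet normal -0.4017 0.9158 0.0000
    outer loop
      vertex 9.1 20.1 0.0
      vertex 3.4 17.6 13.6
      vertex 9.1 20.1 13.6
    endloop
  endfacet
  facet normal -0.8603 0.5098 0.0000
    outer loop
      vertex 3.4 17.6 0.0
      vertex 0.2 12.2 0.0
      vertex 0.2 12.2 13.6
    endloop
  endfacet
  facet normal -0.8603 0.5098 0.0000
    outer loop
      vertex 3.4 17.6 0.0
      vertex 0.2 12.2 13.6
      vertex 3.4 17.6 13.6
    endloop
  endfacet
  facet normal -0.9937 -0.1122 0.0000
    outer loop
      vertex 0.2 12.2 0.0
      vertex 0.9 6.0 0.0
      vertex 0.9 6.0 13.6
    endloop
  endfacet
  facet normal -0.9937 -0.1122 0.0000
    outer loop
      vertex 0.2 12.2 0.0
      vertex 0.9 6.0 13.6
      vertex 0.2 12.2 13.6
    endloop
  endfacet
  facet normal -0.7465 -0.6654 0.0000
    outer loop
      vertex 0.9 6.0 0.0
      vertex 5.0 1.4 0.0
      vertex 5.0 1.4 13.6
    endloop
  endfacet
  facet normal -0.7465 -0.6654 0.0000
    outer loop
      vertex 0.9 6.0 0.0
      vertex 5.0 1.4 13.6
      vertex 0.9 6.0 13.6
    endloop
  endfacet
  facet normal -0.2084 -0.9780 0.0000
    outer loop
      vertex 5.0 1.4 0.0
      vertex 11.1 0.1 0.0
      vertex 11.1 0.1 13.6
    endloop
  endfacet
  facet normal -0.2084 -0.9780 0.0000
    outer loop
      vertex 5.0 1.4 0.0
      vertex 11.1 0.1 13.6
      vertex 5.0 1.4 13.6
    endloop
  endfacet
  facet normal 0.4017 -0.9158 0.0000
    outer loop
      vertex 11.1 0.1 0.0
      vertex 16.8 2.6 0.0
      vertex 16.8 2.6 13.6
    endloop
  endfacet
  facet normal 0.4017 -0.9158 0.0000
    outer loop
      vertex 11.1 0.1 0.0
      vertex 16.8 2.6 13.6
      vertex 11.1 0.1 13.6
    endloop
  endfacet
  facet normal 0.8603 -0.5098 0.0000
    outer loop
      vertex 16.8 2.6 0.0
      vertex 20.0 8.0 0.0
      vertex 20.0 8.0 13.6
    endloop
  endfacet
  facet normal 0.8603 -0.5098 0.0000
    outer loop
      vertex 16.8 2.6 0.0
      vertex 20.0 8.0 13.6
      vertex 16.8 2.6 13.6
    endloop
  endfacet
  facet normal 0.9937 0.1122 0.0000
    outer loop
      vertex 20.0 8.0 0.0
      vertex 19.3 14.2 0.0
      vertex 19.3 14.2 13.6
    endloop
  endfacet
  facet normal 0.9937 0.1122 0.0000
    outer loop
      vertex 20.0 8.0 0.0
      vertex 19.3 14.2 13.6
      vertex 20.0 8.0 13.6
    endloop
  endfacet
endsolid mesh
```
; perimeter-only toolpath
G21 ; units = mm
G90 ; absolute positioning
G28 ; home
; layer 1
G0 Z3.4
G0 X19.3 Y14.2
G1 X15.2 Y18.8
G1 X9.1 Y20.1
G1 X3.4 Y17.6
G1 X0.2 Y12.2
G1 X0.9 Y6.0
G1 X5.0 Y1.4
G1 X11.1 Y0.1
G1 X16.8 Y2.6
G1 X20.0 Y8.0
G1 X19.3 Y14.2
; layer 2
G0 Z6.8
G0 X19.3 Y14.2
G1 X15.2 Y18.8
G1 X9.1 Y20.1
G1 X3.4 Y17.6
G1 X0.2 Y12.2
G1 X0.9 Y6.0
G1 X5.0 Y1.4
G1 X11.1 Y0.1
G1 X16.8 Y2.6
G1 X20.0 Y8.0
G1 X19.3 Y14.2
; layer 3
G0 Z10.2
G0 X19.3 Y14.2
G1 X15.2 Y18.8
G1 X9.1 Y20.1
G1 X3.4 Y17.6
G1 X0.2 Y12.2
G1 X0.9 Y6.0
G1 X5.0 Y1.4
G1 X11.1 Y0.1
G1 X16.8 Y2.6
G1 X20.0 Y8.0
G1 X19.3 Y14.2
; layer 4
G0 Z13.6
G0 X19.3 Y14.2
G1 X15.2 Y18.8
G1 X9.1 Y20.1
G1 X3.4 Y17.6
G1 X0.2 Y12.2
G1 X0.9 Y6.0
G1 X5.0 Y1.4
G1 X11.1 Y0.1
G1 X16.8 Y2.6
G1 X20.0 Y8.0
G1 X19.3 Y14.2
M2 ; end

The solid is a regular 10-sided prism (a cylinder approximated with 10 flat sides), circumscribed radius ≈ 10.1 mm, height ≈ 13.6 mm. Slicing at Δz = 3.4 mm — 4 equal slices spanning the solid's height, so layer i sits at z = i·h/4 — gives 4 non-empty perimeters. Each is a 10-segment closed polygon; G0 lifts to the layer z and rapids to the start vertex, then G1 traces the edges.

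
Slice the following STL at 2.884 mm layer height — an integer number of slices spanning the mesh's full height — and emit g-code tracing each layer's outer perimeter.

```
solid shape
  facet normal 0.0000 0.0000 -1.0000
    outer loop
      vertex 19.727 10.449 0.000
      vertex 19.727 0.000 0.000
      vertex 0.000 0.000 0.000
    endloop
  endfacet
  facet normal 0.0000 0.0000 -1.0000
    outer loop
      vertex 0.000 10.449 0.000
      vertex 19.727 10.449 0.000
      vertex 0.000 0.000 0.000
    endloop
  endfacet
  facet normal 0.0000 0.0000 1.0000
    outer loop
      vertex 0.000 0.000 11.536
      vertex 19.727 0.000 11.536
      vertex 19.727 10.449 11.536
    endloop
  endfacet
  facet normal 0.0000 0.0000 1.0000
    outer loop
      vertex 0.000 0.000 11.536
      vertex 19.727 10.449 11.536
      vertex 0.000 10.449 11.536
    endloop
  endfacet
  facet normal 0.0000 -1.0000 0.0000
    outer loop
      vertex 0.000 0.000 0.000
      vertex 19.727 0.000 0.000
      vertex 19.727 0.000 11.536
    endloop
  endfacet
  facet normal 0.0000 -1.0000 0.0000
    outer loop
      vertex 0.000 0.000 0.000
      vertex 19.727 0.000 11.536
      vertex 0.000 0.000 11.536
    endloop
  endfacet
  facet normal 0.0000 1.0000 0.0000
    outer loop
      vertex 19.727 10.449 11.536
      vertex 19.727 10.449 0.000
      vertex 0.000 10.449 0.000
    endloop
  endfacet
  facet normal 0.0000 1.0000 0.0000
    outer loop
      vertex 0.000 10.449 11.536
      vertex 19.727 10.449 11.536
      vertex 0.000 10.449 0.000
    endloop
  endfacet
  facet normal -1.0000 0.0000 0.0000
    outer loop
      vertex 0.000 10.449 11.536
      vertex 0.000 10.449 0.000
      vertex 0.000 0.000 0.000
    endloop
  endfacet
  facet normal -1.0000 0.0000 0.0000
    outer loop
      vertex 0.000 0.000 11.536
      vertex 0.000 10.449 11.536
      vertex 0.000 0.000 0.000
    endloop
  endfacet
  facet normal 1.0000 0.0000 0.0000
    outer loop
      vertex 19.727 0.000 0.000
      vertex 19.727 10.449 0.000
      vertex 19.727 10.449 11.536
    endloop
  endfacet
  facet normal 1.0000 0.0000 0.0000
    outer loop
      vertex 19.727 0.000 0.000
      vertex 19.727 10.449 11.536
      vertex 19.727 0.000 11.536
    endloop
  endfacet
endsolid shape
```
; perimeter-only toolpath
G21 ; units = mm
G90 ; absolute positioning
G28 ; home
; layer 1
G0 Z2.884
G0 X0.000 Y0.000
G1 X19.727 Y0.000
G1 X19.727 Y10.449
G1 X0.000 Y10.449
G1 X0.000 Y0.000
; layer 2
G0 Z5.768
G0 X0.000 Y0.000
G1 X19.727 Y0.000
G1 X19.727 Y10.449
G1 X0.000 Y10.449
G1 X0.000 Y0.000
; layer 3
G0 Z8.652
G0 X0.000 Y0.000
G1 X19.727 Y0.000
G1 X19.727 Y10.449
G1 X0.000 Y10.449
G1 X0.000 Y0.000
; layer 4
G0 Z11.536
G0 X0.000 Y0.000
G1 X19.727 Y0.000
G1 X19.727 Y10.449
G1 X0.000 Y10.449
G1 X0.000 Y0.000
M2 ; end

The solid is a rectangular box, roughly 19.7 × 10.4 mm footprint and 11.5 mm tall. Slicing at Δz = 2.884 mm — 4 equal slices spanning the solid's height, so layer i sits at z = i·h/4 — gives 4 non-empty perimeters. Each is a 4-segment closed polygon; G0 lifts to the layer z and rapids to the start vertex, then G1 traces the edges.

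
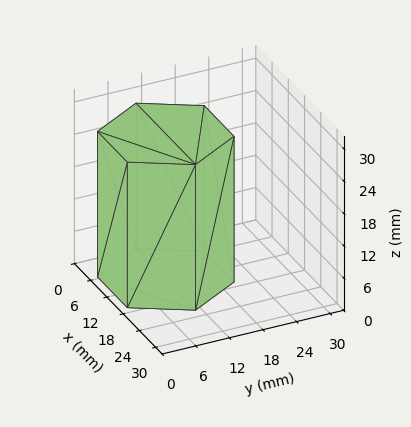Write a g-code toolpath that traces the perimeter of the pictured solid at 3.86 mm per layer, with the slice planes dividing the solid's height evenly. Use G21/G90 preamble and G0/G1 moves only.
Reading the render: the shape is a regular 6-sided prism (a cylinder approximated with 6 flat sides), circumscribed radius ≈ 11 mm, height ≈ 27 mm (dimensions read to the nearest mm from the axis ticks). For the g-code, the solid's height is divided into equal slices at the stated Δz and each level perimeter traced with G1 moves after a G0 lift.

; perimeter-only toolpath
G21 ; units = mm
G90 ; absolute positioning
G28 ; home
; layer 1
G0 Z3.86
G0 X22.00 Y11.00
G1 X16.50 Y20.53
G1 X5.50 Y20.53
G1 X0.00 Y11.00
G1 X5.50 Y1.47
G1 X16.50 Y1.47
G1 X22.00 Y11.00
; layer 2
G0 Z7.71
G0 X22.00 Y11.00
G1 X16.50 Y20.53
G1 X5.50 Y20.53
G1 X0.00 Y11.00
G1 X5.50 Y1.47
G1 X16.50 Y1.47
G1 X22.00 Y11.00
; layer 3
G0 Z11.57
G0 X22.00 Y11.00
G1 X16.50 Y20.53
G1 X5.50 Y20.53
G1 X0.00 Y11.00
G1 X5.50 Y1.47
G1 X16.50 Y1.47
G1 X22.00 Y11.00
; layer 4
G0 Z15.43
G0 X22.00 Y11.00
G1 X16.50 Y20.53
G1 X5.50 Y20.53
G1 X0.00 Y11.00
G1 X5.50 Y1.47
G1 X16.50 Y1.47
G1 X22.00 Y11.00
; layer 5
G0 Z19.29
G0 X22.00 Y11.00
G1 X16.50 Y20.53
G1 X5.50 Y20.53
G1 X0.00 Y11.00
G1 X5.50 Y1.47
G1 X16.50 Y1.47
G1 X22.00 Y11.00
; layer 6
G0 Z23.14
G0 X22.00 Y11.00
G1 X16.50 Y20.53
G1 X5.50 Y20.53
G1 X0.00 Y11.00
G1 X5.50 Y1.47
G1 X16.50 Y1.47
G1 X22.00 Y11.00
; layer 7
G0 Z27.00
G0 X22.00 Y11.00
G1 X16.50 Y20.53
G1 X5.50 Y20.53
G1 X0.00 Y11.00
G1 X5.50 Y1.47
G1 X16.50 Y1.47
G1 X22.00 Y11.00
M2 ; end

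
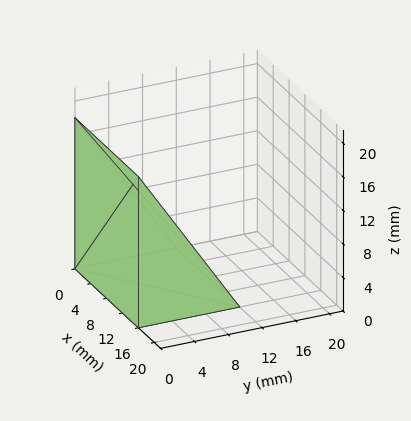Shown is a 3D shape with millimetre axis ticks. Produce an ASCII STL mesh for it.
Reading the render: the shape is a wedge (ramp): 16 × 12 mm base, rising to 18 mm along the y=0 edge and sloping linearly to z=0 at y=12 (dimensions read to the nearest mm from the axis ticks). For the STL, each face is triangulated and given an outward normal.

solid part
  facet normal 0.0000 0.0000 -1.0000
    outer loop
      vertex 16.0 12.0 0.0
      vertex 16.0 0.0 0.0
      vertex 0.0 0.0 0.0
    endloop
  endfacet
  facet normal 0.0000 0.0000 -1.0000
    outer loop
      vertex 0.0 12.0 0.0
      vertex 16.0 12.0 0.0
      vertex 0.0 0.0 0.0
    endloop
  endfacet
  facet normal 0.0000 -1.0000 0.0000
    outer loop
      vertex 0.0 0.0 0.0
      vertex 16.0 0.0 0.0
      vertex 16.0 0.0 18.0
    endloop
  endfacet
  facet normal 0.0000 -1.0000 0.0000
    outer loop
      vertex 0.0 0.0 0.0
      vertex 16.0 0.0 18.0
      vertex 0.0 0.0 18.0
    endloop
  endfacet
  facet normal 0.0000 0.8321 0.5547
    outer loop
      vertex 0.0 0.0 18.0
      vertex 16.0 0.0 18.0
      vertex 16.0 12.0 0.0
    endloop
  endfacet
  facet normal 0.0000 0.8321 0.5547
    outer loop
      vertex 0.0 0.0 18.0
      vertex 16.0 12.0 0.0
      vertex 0.0 12.0 0.0
    endloop
  endfacet
  facet normal -1.0000 0.0000 0.0000
    outer loop
      vertex 0.0 0.0 18.0
      vertex 0.0 12.0 0.0
      vertex 0.0 0.0 0.0
    endloop
  endfacet
  facet normal 1.0000 0.0000 0.0000
    outer loop
      vertex 16.0 0.0 0.0
      vertex 16.0 12.0 0.0
      vertex 16.0 0.0 18.0
    endloop
  endfacet
endsolid part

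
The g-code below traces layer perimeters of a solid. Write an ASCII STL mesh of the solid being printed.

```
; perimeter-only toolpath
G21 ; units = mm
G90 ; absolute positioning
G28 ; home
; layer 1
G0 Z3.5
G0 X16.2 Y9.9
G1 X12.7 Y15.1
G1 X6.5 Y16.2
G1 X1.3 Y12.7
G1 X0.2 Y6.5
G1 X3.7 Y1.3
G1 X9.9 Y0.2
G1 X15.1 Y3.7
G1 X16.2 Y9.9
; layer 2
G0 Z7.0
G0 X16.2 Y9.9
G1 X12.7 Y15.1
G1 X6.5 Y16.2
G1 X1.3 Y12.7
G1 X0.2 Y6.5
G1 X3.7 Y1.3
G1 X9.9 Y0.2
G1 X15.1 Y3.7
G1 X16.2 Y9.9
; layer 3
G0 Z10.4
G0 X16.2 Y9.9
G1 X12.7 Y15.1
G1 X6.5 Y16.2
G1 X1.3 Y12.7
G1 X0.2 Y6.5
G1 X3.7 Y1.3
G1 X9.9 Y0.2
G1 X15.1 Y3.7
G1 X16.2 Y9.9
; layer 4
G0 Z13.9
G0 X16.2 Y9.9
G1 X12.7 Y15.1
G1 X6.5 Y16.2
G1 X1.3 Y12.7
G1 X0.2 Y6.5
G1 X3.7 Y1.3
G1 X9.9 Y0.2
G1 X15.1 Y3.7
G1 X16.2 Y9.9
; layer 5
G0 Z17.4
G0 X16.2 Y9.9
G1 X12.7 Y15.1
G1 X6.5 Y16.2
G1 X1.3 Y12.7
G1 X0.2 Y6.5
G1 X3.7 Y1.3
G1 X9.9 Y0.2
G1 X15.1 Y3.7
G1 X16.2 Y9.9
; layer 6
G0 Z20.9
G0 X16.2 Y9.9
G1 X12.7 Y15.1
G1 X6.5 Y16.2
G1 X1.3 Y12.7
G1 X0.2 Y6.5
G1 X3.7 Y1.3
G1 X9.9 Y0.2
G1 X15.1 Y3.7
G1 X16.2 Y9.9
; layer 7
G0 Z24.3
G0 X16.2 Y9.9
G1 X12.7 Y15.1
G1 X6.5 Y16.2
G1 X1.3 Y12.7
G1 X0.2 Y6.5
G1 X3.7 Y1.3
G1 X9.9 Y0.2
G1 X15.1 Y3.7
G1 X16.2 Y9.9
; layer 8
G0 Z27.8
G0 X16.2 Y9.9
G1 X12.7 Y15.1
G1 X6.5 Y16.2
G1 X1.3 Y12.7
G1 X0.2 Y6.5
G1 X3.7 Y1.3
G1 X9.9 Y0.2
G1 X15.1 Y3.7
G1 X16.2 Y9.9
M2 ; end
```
solid part
  facet normal 0.0000 0.0000 -1.0000
    outer loop
      vertex 6.5 16.2 0.0
      vertex 12.7 15.1 0.0
      vertex 16.2 9.9 0.0
    endloop
  endfacet
  facet normal 0.0000 0.0000 -1.0000
    outer loop
      vertex 1.3 12.7 0.0
      vertex 6.5 16.2 0.0
      vertex 16.2 9.9 0.0
    endloop
  endfacet
  facet normal 0.0000 0.0000 -1.0000
    outer loop
      vertex 0.2 6.5 0.0
      vertex 1.3 12.7 0.0
      vertex 16.2 9.9 0.0
    endloop
  endfacet
  facet normal 0.0000 0.0000 -1.0000
    outer loop
      vertex 3.7 1.3 0.0
      vertex 0.2 6.5 0.0
      vertex 16.2 9.9 0.0
    endloop
  endfacet
  facet normal 0.0000 0.0000 -1.0000
    outer loop
      vertex 9.9 0.2 0.0
      vertex 3.7 1.3 0.0
      vertex 16.2 9.9 0.0
    endloop
  endfacet
  facet normal 0.0000 0.0000 -1.0000
    outer loop
      vertex 15.1 3.7 0.0
      vertex 9.9 0.2 0.0
      vertex 16.2 9.9 0.0
    endloop
  endfacet
  facet normal 0.0000 0.0000 1.0000
    outer loop
      vertex 16.2 9.9 27.8
      vertex 12.7 15.1 27.8
      vertex 6.5 16.2 27.8
    endloop
  endfacet
  facet normal 0.0000 0.0000 1.0000
    outer loop
      vertex 16.2 9.9 27.8
      vertex 6.5 16.2 27.8
      vertex 1.3 12.7 27.8
    endloop
  endfacet
  facet normal 0.0000 0.0000 1.0000
    outer loop
      vertex 16.2 9.9 27.8
      vertex 1.3 12.7 27.8
      vertex 0.2 6.5 27.8
    endloop
  endfacet
  facet normal 0.0000 0.0000 1.0000
    outer loop
      vertex 16.2 9.9 27.8
      vertex 0.2 6.5 27.8
      vertex 3.7 1.3 27.8
    endloop
  endfacet
  facet normal 0.0000 0.0000 1.0000
    outer loop
      vertex 16.2 9.9 27.8
      vertex 3.7 1.3 27.8
      vertex 9.9 0.2 27.8
    endloop
  endfacet
  facet normal 0.0000 0.0000 1.0000
    outer loop
      vertex 16.2 9.9 27.8
      vertex 9.9 0.2 27.8
      vertex 15.1 3.7 27.8
    endloop
  endfacet
  facet normal 0.8296 0.5584 0.0000
    outer loop
      vertex 16.2 9.9 0.0
      vertex 12.7 15.1 0.0
      vertex 12.7 15.1 27.8
    endloop
  endfacet
  facet normal 0.8296 0.5584 0.0000
    outer loop
      vertex 16.2 9.9 0.0
      vertex 12.7 15.1 27.8
      vertex 16.2 9.9 27.8
    endloop
  endfacet
  facet normal 0.1747 0.9846 0.0000
    outer loop
      vertex 12.7 15.1 0.0
      vertex 6.5 16.2 0.0
      vertex 6.5 16.2 27.8
    endloop
  endfacet
  facet normal 0.1747 0.9846 0.0000
    outer loop
      vertex 12.7 15.1 0.0
      vertex 6.5 16.2 27.8
      vertex 12.7 15.1 27.8
    endloop
  endfacet
  facet normal -0.5584 0.8296 0.0000
    outer loop
      vertex 6.5 16.2 0.0
      vertex 1.3 12.7 0.0
      vertex 1.3 12.7 27.8
    endloop
  endfacet
  facet normal -0.5584 0.8296 0.0000
    outer loop
      vertex 6.5 16.2 0.0
      vertex 1.3 12.7 27.8
      vertex 6.5 16.2 27.8
    endloop
  endfacet
  facet normal -0.9846 0.1747 0.0000
    outer loop
      vertex 1.3 12.7 0.0
      vertex 0.2 6.5 0.0
      vertex 0.2 6.5 27.8
    endloop
  endfacet
  facet normal -0.9846 0.1747 0.0000
    outer loop
      vertex 1.3 12.7 0.0
      vertex 0.2 6.5 27.8
      vertex 1.3 12.7 27.8
    endloop
  endfacet
  facet normal -0.8296 -0.5584 0.0000
    outer loop
      vertex 0.2 6.5 0.0
      vertex 3.7 1.3 0.0
      vertex 3.7 1.3 27.8
    endloop
  endfacet
  facet normal -0.8296 -0.5584 0.0000
    outer loop
      vertex 0.2 6.5 0.0
      vertex 3.7 1.3 27.8
      vertex 0.2 6.5 27.8
    endloop
  endfacet
  facet normal -0.1747 -0.9846 0.0000
    outer loop
      vertex 3.7 1.3 0.0
      vertex 9.9 0.2 0.0
      vertex 9.9 0.2 27.8
    endloop
  endfacet
  facet normal -0.1747 -0.9846 0.0000
    outer loop
      vertex 3.7 1.3 0.0
      vertex 9.9 0.2 27.8
      vertex 3.7 1.3 27.8
    endloop
  endfacet
  facet normal 0.5584 -0.8296 0.0000
    outer loop
      vertex 9.9 0.2 0.0
      vertex 15.1 3.7 0.0
      vertex 15.1 3.7 27.8
    endloop
  endfacet
  facet normal 0.5584 -0.8296 0.0000
    outer loop
      vertex 9.9 0.2 0.0
      vertex 15.1 3.7 27.8
      vertex 9.9 0.2 27.8
    endloop
  endfacet
  facet normal 0.9846 -0.1747 0.0000
    outer loop
      vertex 15.1 3.7 0.0
      vertex 16.2 9.9 0.0
      vertex 16.2 9.9 27.8
    endloop
  endfacet
  facet normal 0.9846 -0.1747 0.0000
    outer loop
      vertex 15.1 3.7 0.0
      vertex 16.2 9.9 27.8
      vertex 15.1 3.7 27.8
    endloop
  endfacet
endsolid part

The G0 Z moves step by Δz≈3.5 mm. Every layer's G1 loop is the same polygon, so the solid is a straight extrusion of it from z=0 to z≈27.8. Closing with flat bottom and top caps and triangulating gives 28 facets — a regular 8-sided prism (a cylinder approximated with 8 flat sides), circumscribed radius ≈ 8.2 mm, height ≈ 27.8 mm.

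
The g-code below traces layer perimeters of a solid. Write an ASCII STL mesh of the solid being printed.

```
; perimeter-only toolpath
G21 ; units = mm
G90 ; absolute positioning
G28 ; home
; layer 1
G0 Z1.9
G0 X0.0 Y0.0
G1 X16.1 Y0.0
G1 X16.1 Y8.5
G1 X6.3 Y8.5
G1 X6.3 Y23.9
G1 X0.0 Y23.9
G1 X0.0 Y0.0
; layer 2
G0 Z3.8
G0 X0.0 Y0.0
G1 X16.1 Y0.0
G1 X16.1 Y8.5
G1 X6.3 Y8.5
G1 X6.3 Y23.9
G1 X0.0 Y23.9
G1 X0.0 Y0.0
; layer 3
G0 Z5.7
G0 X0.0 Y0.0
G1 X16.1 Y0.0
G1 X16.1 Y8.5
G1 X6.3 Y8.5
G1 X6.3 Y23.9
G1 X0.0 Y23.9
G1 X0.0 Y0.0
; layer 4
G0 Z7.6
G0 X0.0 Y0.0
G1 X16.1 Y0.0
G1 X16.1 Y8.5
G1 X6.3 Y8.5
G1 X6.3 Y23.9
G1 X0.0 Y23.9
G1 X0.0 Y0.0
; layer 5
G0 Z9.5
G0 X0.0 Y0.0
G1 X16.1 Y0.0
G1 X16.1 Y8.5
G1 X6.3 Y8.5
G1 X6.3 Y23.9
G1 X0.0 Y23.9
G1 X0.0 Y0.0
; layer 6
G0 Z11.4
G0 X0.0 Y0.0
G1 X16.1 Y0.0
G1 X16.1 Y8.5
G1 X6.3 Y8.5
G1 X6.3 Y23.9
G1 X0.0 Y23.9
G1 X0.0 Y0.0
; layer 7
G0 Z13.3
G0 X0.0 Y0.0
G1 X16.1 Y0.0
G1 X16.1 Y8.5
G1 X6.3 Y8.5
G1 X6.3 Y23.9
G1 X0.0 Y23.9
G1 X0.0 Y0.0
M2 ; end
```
solid part
  facet normal 0.0000 0.0000 -1.0000
    outer loop
      vertex 16.1 8.5 0.0
      vertex 16.1 0.0 0.0
      vertex 0.0 0.0 0.0
    endloop
  endfacet
  facet normal 0.0000 0.0000 -1.0000
    outer loop
      vertex 6.3 8.5 0.0
      vertex 16.1 8.5 0.0
      vertex 0.0 0.0 0.0
    endloop
  endfacet
  facet normal 0.0000 0.0000 -1.0000
    outer loop
      vertex 6.3 23.9 0.0
      vertex 6.3 8.5 0.0
      vertex 0.0 0.0 0.0
    endloop
  endfacet
  facet normal 0.0000 0.0000 -1.0000
    outer loop
      vertex 0.0 23.9 0.0
      vertex 6.3 23.9 0.0
      vertex 0.0 0.0 0.0
    endloop
  endfacet
  facet normal 0.0000 0.0000 1.0000
    outer loop
      vertex 0.0 0.0 13.3
      vertex 16.1 0.0 13.3
      vertex 16.1 8.5 13.3
    endloop
  endfacet
  facet normal 0.0000 0.0000 1.0000
    outer loop
      vertex 0.0 0.0 13.3
      vertex 16.1 8.5 13.3
      vertex 6.3 8.5 13.3
    endloop
  endfacet
  facet normal 0.0000 0.0000 1.0000
    outer loop
      vertex 0.0 0.0 13.3
      vertex 6.3 8.5 13.3
      vertex 6.3 23.9 13.3
    endloop
  endfacet
  facet normal 0.0000 0.0000 1.0000
    outer loop
      vertex 0.0 0.0 13.3
      vertex 6.3 23.9 13.3
      vertex 0.0 23.9 13.3
    endloop
  endfacet
  facet normal 0.0000 -1.0000 0.0000
    outer loop
      vertex 0.0 0.0 0.0
      vertex 16.1 0.0 0.0
      vertex 16.1 0.0 13.3
    endloop
  endfacet
  facet normal 0.0000 -1.0000 0.0000
    outer loop
      vertex 0.0 0.0 0.0
      vertex 16.1 0.0 13.3
      vertex 0.0 0.0 13.3
    endloop
  endfacet
  facet normal 1.0000 0.0000 0.0000
    outer loop
      vertex 16.1 0.0 0.0
      vertex 16.1 8.5 0.0
      vertex 16.1 8.5 13.3
    endloop
  endfacet
  facet normal 1.0000 0.0000 0.0000
    outer loop
      vertex 16.1 0.0 0.0
      vertex 16.1 8.5 13.3
      vertex 16.1 0.0 13.3
    endloop
  endfacet
  facet normal 0.0000 1.0000 0.0000
    outer loop
      vertex 16.1 8.5 0.0
      vertex 6.3 8.5 0.0
      vertex 6.3 8.5 13.3
    endloop
  endfacet
  facet normal 0.0000 1.0000 0.0000
    outer loop
      vertex 16.1 8.5 0.0
      vertex 6.3 8.5 13.3
      vertex 16.1 8.5 13.3
    endloop
  endfacet
  facet normal 1.0000 0.0000 0.0000
    outer loop
      vertex 6.3 8.5 0.0
      vertex 6.3 23.9 0.0
      vertex 6.3 23.9 13.3
    endloop
  endfacet
  facet normal 1.0000 0.0000 0.0000
    outer loop
      vertex 6.3 8.5 0.0
      vertex 6.3 23.9 13.3
      vertex 6.3 8.5 13.3
    endloop
  endfacet
  facet normal 0.0000 1.0000 0.0000
    outer loop
      vertex 6.3 23.9 0.0
      vertex 0.0 23.9 0.0
      vertex 0.0 23.9 13.3
    endloop
  endfacet
  facet normal 0.0000 1.0000 0.0000
    outer loop
      vertex 6.3 23.9 0.0
      vertex 0.0 23.9 13.3
      vertex 6.3 23.9 13.3
    endloop
  endfacet
  facet normal -1.0000 0.0000 0.0000
    outer loop
      vertex 0.0 23.9 0.0
      vertex 0.0 0.0 0.0
      vertex 0.0 0.0 13.3
    endloop
  endfacet
  facet normal -1.0000 0.0000 0.0000
    outer loop
      vertex 0.0 23.9 0.0
      vertex 0.0 0.0 13.3
      vertex 0.0 23.9 13.3
    endloop
  endfacet
endsolid part

The G0 Z moves step by Δz≈1.9 mm. Every layer's G1 loop is the same polygon, so the solid is a straight extrusion of it from z=0 to z≈13.3. Closing with flat bottom and top caps and triangulating gives 20 facets — an L-shaped prism: outer 16.1 × 23.9 mm, arm thicknesses ≈ 8.5 mm (horizontal) and 6.3 mm (vertical), extruded 13.3 mm in z.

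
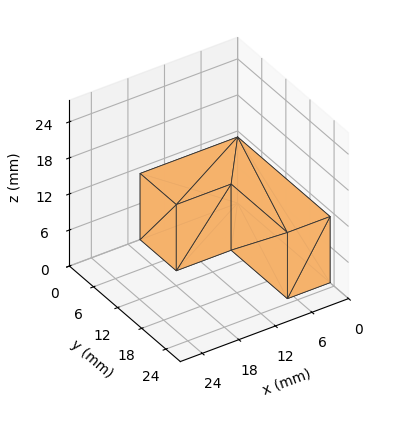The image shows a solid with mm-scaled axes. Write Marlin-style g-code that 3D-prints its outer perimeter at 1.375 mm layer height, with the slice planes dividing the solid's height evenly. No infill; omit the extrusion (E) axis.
Reading the render: the shape is an L-shaped prism: outer 16 × 23 mm, arm thicknesses ≈ 9 mm (horizontal) and 7 mm (vertical), extruded 11 mm in z (dimensions read to the nearest mm from the axis ticks). For the g-code, the solid's height is divided into equal slices at the stated Δz and each level perimeter traced with G1 moves after a G0 lift.

; perimeter-only toolpath
G21 ; units = mm
G90 ; absolute positioning
G28 ; home
; layer 1
G0 Z1.375
G0 X0.000 Y0.000
G1 X16.000 Y0.000
G1 X16.000 Y9.000
G1 X7.000 Y9.000
G1 X7.000 Y23.000
G1 X0.000 Y23.000
G1 X0.000 Y0.000
; layer 2
G0 Z2.750
G0 X0.000 Y0.000
G1 X16.000 Y0.000
G1 X16.000 Y9.000
G1 X7.000 Y9.000
G1 X7.000 Y23.000
G1 X0.000 Y23.000
G1 X0.000 Y0.000
; layer 3
G0 Z4.125
G0 X0.000 Y0.000
G1 X16.000 Y0.000
G1 X16.000 Y9.000
G1 X7.000 Y9.000
G1 X7.000 Y23.000
G1 X0.000 Y23.000
G1 X0.000 Y0.000
; layer 4
G0 Z5.500
G0 X0.000 Y0.000
G1 X16.000 Y0.000
G1 X16.000 Y9.000
G1 X7.000 Y9.000
G1 X7.000 Y23.000
G1 X0.000 Y23.000
G1 X0.000 Y0.000
; layer 5
G0 Z6.875
G0 X0.000 Y0.000
G1 X16.000 Y0.000
G1 X16.000 Y9.000
G1 X7.000 Y9.000
G1 X7.000 Y23.000
G1 X0.000 Y23.000
G1 X0.000 Y0.000
; layer 6
G0 Z8.250
G0 X0.000 Y0.000
G1 X16.000 Y0.000
G1 X16.000 Y9.000
G1 X7.000 Y9.000
G1 X7.000 Y23.000
G1 X0.000 Y23.000
G1 X0.000 Y0.000
; layer 7
G0 Z9.625
G0 X0.000 Y0.000
G1 X16.000 Y0.000
G1 X16.000 Y9.000
G1 X7.000 Y9.000
G1 X7.000 Y23.000
G1 X0.000 Y23.000
G1 X0.000 Y0.000
; layer 8
G0 Z11.000
G0 X0.000 Y0.000
G1 X16.000 Y0.000
G1 X16.000 Y9.000
G1 X7.000 Y9.000
G1 X7.000 Y23.000
G1 X0.000 Y23.000
G1 X0.000 Y0.000
M2 ; end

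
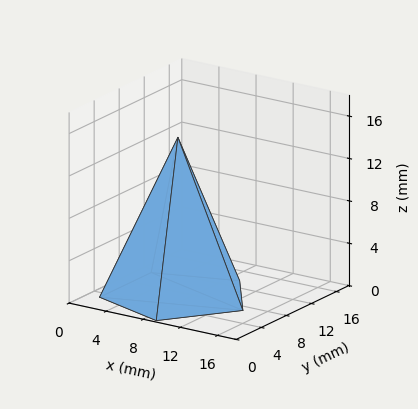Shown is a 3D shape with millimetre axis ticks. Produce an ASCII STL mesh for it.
Reading the render: the shape is a regular 5-sided pyramid, base circumscribed radius ≈ 7 mm, apex at z ≈ 15 mm (dimensions read to the nearest mm from the axis ticks). For the STL, each face is triangulated and given an outward normal.

solid part
  facet normal 0.0000 0.0000 -1.0000
    outer loop
      vertex 1.337 11.114 0.000
      vertex 9.163 13.657 0.000
      vertex 14.000 7.000 0.000
    endloop
  endfacet
  facet normal 0.0000 0.0000 -1.0000
    outer loop
      vertex 1.337 2.886 0.000
      vertex 1.337 11.114 0.000
      vertex 14.000 7.000 0.000
    endloop
  endfacet
  facet normal 0.0000 0.0000 -1.0000
    outer loop
      vertex 9.163 0.343 0.000
      vertex 1.337 2.886 0.000
      vertex 14.000 7.000 0.000
    endloop
  endfacet
  facet normal 0.7569 0.5499 0.3532
    outer loop
      vertex 14.000 7.000 0.000
      vertex 9.163 13.657 0.000
      vertex 7.000 7.000 15.000
    endloop
  endfacet
  facet normal -0.2891 0.8898 0.3532
    outer loop
      vertex 9.163 13.657 0.000
      vertex 1.337 11.114 0.000
      vertex 7.000 7.000 15.000
    endloop
  endfacet
  facet normal -0.9355 0.0000 0.3532
    outer loop
      vertex 1.337 11.114 0.000
      vertex 1.337 2.886 0.000
      vertex 7.000 7.000 15.000
    endloop
  endfacet
  facet normal -0.2891 -0.8898 0.3532
    outer loop
      vertex 1.337 2.886 0.000
      vertex 9.163 0.343 0.000
      vertex 7.000 7.000 15.000
    endloop
  endfacet
  facet normal 0.7569 -0.5499 0.3532
    outer loop
      vertex 9.163 0.343 0.000
      vertex 14.000 7.000 0.000
      vertex 7.000 7.000 15.000
    endloop
  endfacet
endsolid part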